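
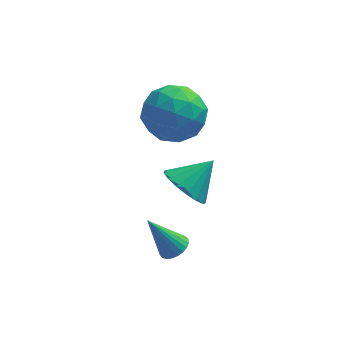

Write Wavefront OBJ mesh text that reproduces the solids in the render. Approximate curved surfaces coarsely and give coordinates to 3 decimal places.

v -2.462 2.51 3.181
v -1.899 2.133 4.158
v -2.781 0.687 2.662
v -2.218 0.31 3.639
v -3.27 0.855 3.732
v -3.073 1.982 4.052
v -1.607 0.838 2.768
v -1.41 1.965 3.088
v -1.371 1.1 3.902
v -2.399 1.111 4.498
v -2.281 1.709 2.322
v -3.309 1.72 2.918
v -2.152 2.482 3.715
v -2.528 0.338 3.105
v -3.146 0.658 3.159
v -2.815 0.437 3.733
v -2.842 2.393 3.653
v -2.512 2.171 4.227
v -3.318 1.42 3.977
v -2.168 0.649 2.593
v -1.838 0.427 3.167
v -1.865 2.383 3.087
v -1.534 2.162 3.661
v -1.362 1.4 2.843
v -1.512 1.653 4.139
v -1.699 0.581 3.834
v -1.34 0.892 3.322
v -1.224 1.554 3.51
v -2.116 1.659 4.489
v -2.303 0.588 4.184
v -2.922 0.908 4.238
v -2.806 1.57 4.427
v -1.805 1.052 4.339
v -2.377 2.232 2.636
v -2.564 1.161 2.331
v -1.874 1.25 2.393
v -1.758 1.912 2.582
v -2.981 2.239 2.986
v -3.168 1.167 2.681
v -3.456 1.266 3.31
v -3.34 1.928 3.498
v -2.875 1.768 2.481
v -2.008 -1.978 2.816
v -1.346 -2.328 2.334
v -1.092 -1.442 3.684
v -1.407 -1.943 2.161
v -1.604 -1.567 2.137
v -1.895 -1.285 2.269
v -2.211 -1.161 2.527
v -2.48 -1.224 2.85
v -2.642 -1.46 3.166
v -2.658 -1.815 3.402
v -2.525 -2.207 3.503
v -2.274 -2.546 3.447
v -1.961 -2.755 3.247
v -1.66 -2.786 2.948
v -1.438 -2.632 2.618
v -2.334 -2.391 0.012
v -1.93 -2.653 0.278
v -3.186 -2.309 1.388
v -1.871 -2.448 0.302
v -1.882 -2.235 0.283
v -1.962 -2.045 0.222
v -2.099 -1.908 0.129
v -2.271 -1.844 0.019
v -2.453 -1.864 -0.093
v -2.617 -1.964 -0.188
v -2.739 -2.129 -0.254
v -2.798 -2.334 -0.278
v -2.787 -2.547 -0.259
v -2.707 -2.737 -0.198
v -2.57 -2.874 -0.105
v -2.398 -2.937 0.005
v -2.215 -2.917 0.117
v -2.051 -2.818 0.213
f 1 38 17
f 38 12 41
f 17 41 6
f 38 41 17
f 1 17 13
f 17 6 18
f 13 18 2
f 17 18 13
f 1 13 22
f 13 2 23
f 22 23 8
f 13 23 22
f 1 22 34
f 22 8 37
f 34 37 11
f 22 37 34
f 1 34 38
f 34 11 42
f 38 42 12
f 34 42 38
f 2 18 29
f 18 6 32
f 29 32 10
f 18 32 29
f 6 41 19
f 41 12 40
f 19 40 5
f 41 40 19
f 12 42 39
f 42 11 35
f 39 35 3
f 42 35 39
f 11 37 36
f 37 8 24
f 36 24 7
f 37 24 36
f 8 23 28
f 23 2 25
f 28 25 9
f 23 25 28
f 4 30 16
f 30 10 31
f 16 31 5
f 30 31 16
f 4 16 14
f 16 5 15
f 14 15 3
f 16 15 14
f 4 14 21
f 14 3 20
f 21 20 7
f 14 20 21
f 4 21 26
f 21 7 27
f 26 27 9
f 21 27 26
f 4 26 30
f 26 9 33
f 30 33 10
f 26 33 30
f 5 31 19
f 31 10 32
f 19 32 6
f 31 32 19
f 3 15 39
f 15 5 40
f 39 40 12
f 15 40 39
f 7 20 36
f 20 3 35
f 36 35 11
f 20 35 36
f 9 27 28
f 27 7 24
f 28 24 8
f 27 24 28
f 10 33 29
f 33 9 25
f 29 25 2
f 33 25 29
f 44 43 46
f 44 46 45
f 46 43 47
f 46 47 45
f 47 43 48
f 47 48 45
f 48 43 49
f 48 49 45
f 49 43 50
f 49 50 45
f 50 43 51
f 50 51 45
f 51 43 52
f 51 52 45
f 52 43 53
f 52 53 45
f 53 43 54
f 53 54 45
f 54 43 55
f 54 55 45
f 55 43 56
f 55 56 45
f 56 43 57
f 56 57 45
f 57 43 44
f 57 44 45
f 59 58 61
f 59 61 60
f 61 58 62
f 61 62 60
f 62 58 63
f 62 63 60
f 63 58 64
f 63 64 60
f 64 58 65
f 64 65 60
f 65 58 66
f 65 66 60
f 66 58 67
f 66 67 60
f 67 58 68
f 67 68 60
f 68 58 69
f 68 69 60
f 69 58 70
f 69 70 60
f 70 58 71
f 70 71 60
f 71 58 72
f 71 72 60
f 72 58 73
f 72 73 60
f 73 58 74
f 73 74 60
f 74 58 75
f 74 75 60
f 75 58 59
f 75 59 60



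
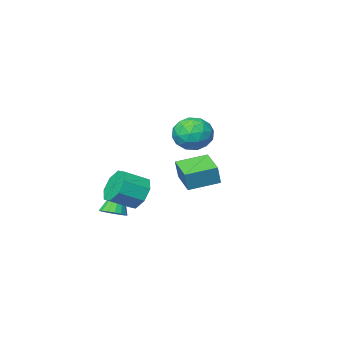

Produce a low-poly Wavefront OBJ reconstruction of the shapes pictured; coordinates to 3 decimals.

v 1.946 -3.667 -2.916
v 2.444 -4.195 -2.838
v 1.094 -4.193 -1.024
v 2.595 -3.916 -2.693
v 2.597 -3.58 -2.598
v 2.45 -3.263 -2.576
v 2.188 -3.039 -2.632
v 1.87 -2.959 -2.753
v 1.57 -3.041 -2.911
v 1.355 -3.267 -3.07
v 1.276 -3.584 -3.194
v 1.35 -3.92 -3.254
v 1.561 -4.198 -3.237
v 1.86 -4.354 -3.146
v 2.179 -4.353 -3.002
v 1.665 -1.504 -0.924
v 2.186 -0.978 -1.654
v 3.416 -1.27 -0.987
v 2.895 -1.796 -0.256
v 1.965 -0.516 -1.045
v 3.196 -0.808 -0.378
v 1.569 -0.632 -0.365
v 2.799 -0.924 0.302
v 1.229 -1.259 -0.012
v 2.459 -1.551 0.655
v 1.144 -2.03 -0.193
v 2.374 -2.322 0.474
v 1.364 -2.492 -0.802
v 2.595 -2.784 -0.135
v 1.761 -2.376 -1.482
v 2.991 -2.668 -0.815
v 2.101 -1.749 -1.835
v 3.331 -2.041 -1.168
v -3.266 -2.887 -0.663
v -2.974 -2.722 0.468
v -2.86 -1.293 -1.001
v -2.567 -1.128 0.13
v -1.653 -3.372 -1.01
v -1.36 -3.207 0.121
v -1.246 -1.778 -1.348
v -0.954 -1.613 -0.217
v 0.06 2.292 4.48
v 1.068 2.567 4.597
v 0.472 1.353 3.123
v 1.48 1.628 3.24
v 1.023 0.996 3.945
v 0.768 1.576 4.784
v 0.772 2.344 2.936
v 0.517 2.924 3.775
v 1.508 2.599 3.643
v 1.663 1.766 4.266
v -0.123 2.154 3.454
v 0.032 1.321 4.077
v 0.527 2.512 4.658
v 1.013 1.408 3.062
v 0.744 1.037 3.477
v 1.336 1.198 3.545
v 0.351 1.93 4.768
v 0.944 2.091 4.836
v 0.917 1.168 4.453
v 0.596 1.829 2.884
v 1.189 1.99 2.952
v 0.204 2.722 4.175
v 0.796 2.883 4.243
v 0.623 2.752 3.267
v 1.379 2.692 4.165
v 1.622 2.14 3.368
v 1.205 2.561 3.189
v 1.055 2.902 3.683
v 1.47 2.203 4.532
v 1.713 1.651 3.734
v 1.444 1.279 4.148
v 1.294 1.62 4.641
v 1.729 2.221 3.971
v -0.173 2.269 3.986
v 0.07 1.717 3.188
v 0.246 2.3 3.079
v 0.096 2.641 3.572
v -0.082 1.78 4.352
v 0.161 1.228 3.555
v 0.485 1.018 4.037
v 0.335 1.359 4.531
v -0.189 1.699 3.749
f 2 1 4
f 2 4 3
f 4 1 5
f 4 5 3
f 5 1 6
f 5 6 3
f 6 1 7
f 6 7 3
f 7 1 8
f 7 8 3
f 8 1 9
f 8 9 3
f 9 1 10
f 9 10 3
f 10 1 11
f 10 11 3
f 11 1 12
f 11 12 3
f 12 1 13
f 12 13 3
f 13 1 14
f 13 14 3
f 14 1 15
f 14 15 3
f 15 1 2
f 15 2 3
f 17 16 20
f 17 20 18
f 18 20 21
f 18 21 19
f 20 16 22
f 20 22 21
f 21 22 23
f 21 23 19
f 22 16 24
f 22 24 23
f 23 24 25
f 23 25 19
f 24 16 26
f 24 26 25
f 25 26 27
f 25 27 19
f 26 16 28
f 26 28 27
f 27 28 29
f 27 29 19
f 28 16 30
f 28 30 29
f 29 30 31
f 29 31 19
f 30 16 32
f 30 32 31
f 31 32 33
f 31 33 19
f 32 16 17
f 32 17 33
f 33 17 18
f 33 18 19
f 35 37 34
f 38 35 34
f 34 37 36
f 36 38 34
f 35 41 37
f 39 35 38
f 39 41 35
f 37 41 36
f 40 38 36
f 36 41 40
f 40 39 38
f 41 39 40
f 42 79 58
f 79 53 82
f 58 82 47
f 79 82 58
f 42 58 54
f 58 47 59
f 54 59 43
f 58 59 54
f 42 54 63
f 54 43 64
f 63 64 49
f 54 64 63
f 42 63 75
f 63 49 78
f 75 78 52
f 63 78 75
f 42 75 79
f 75 52 83
f 79 83 53
f 75 83 79
f 43 59 70
f 59 47 73
f 70 73 51
f 59 73 70
f 47 82 60
f 82 53 81
f 60 81 46
f 82 81 60
f 53 83 80
f 83 52 76
f 80 76 44
f 83 76 80
f 52 78 77
f 78 49 65
f 77 65 48
f 78 65 77
f 49 64 69
f 64 43 66
f 69 66 50
f 64 66 69
f 45 71 57
f 71 51 72
f 57 72 46
f 71 72 57
f 45 57 55
f 57 46 56
f 55 56 44
f 57 56 55
f 45 55 62
f 55 44 61
f 62 61 48
f 55 61 62
f 45 62 67
f 62 48 68
f 67 68 50
f 62 68 67
f 45 67 71
f 67 50 74
f 71 74 51
f 67 74 71
f 46 72 60
f 72 51 73
f 60 73 47
f 72 73 60
f 44 56 80
f 56 46 81
f 80 81 53
f 56 81 80
f 48 61 77
f 61 44 76
f 77 76 52
f 61 76 77
f 50 68 69
f 68 48 65
f 69 65 49
f 68 65 69
f 51 74 70
f 74 50 66
f 70 66 43
f 74 66 70



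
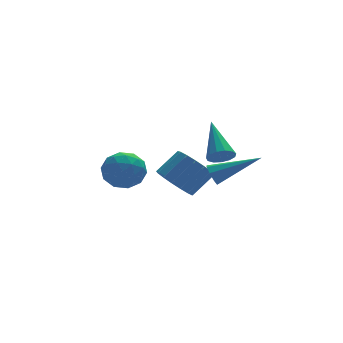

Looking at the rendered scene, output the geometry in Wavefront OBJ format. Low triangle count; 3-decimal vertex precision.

v -2.225 1.718 0.71
v -1.601 1.911 -0.048
v -0.571 2.195 0.873
v -1.195 2.002 1.63
v -1.802 2.335 0.046
v -0.772 2.619 0.967
v -2.1 2.618 0.292
v -1.07 2.902 1.213
v -2.426 2.694 0.633
v -1.397 2.979 1.554
v -2.707 2.547 0.992
v -1.677 2.832 1.913
v -2.877 2.21 1.286
v -1.847 2.494 2.207
v -2.897 1.76 1.448
v -1.868 2.045 2.369
v -2.764 1.301 1.441
v -1.735 1.585 2.362
v -2.507 0.937 1.266
v -1.478 1.221 2.187
v -2.185 0.751 0.964
v -1.156 1.036 1.885
v -1.873 0.788 0.603
v -0.843 1.072 1.524
v -1.641 1.037 0.267
v -0.611 1.322 1.188
v -1.543 1.442 0.032
v -0.513 1.727 0.953
v -0.658 0.328 2.701
v -0.042 0.379 2.576
v -0.542 2.032 3.959
v -0.211 0.572 2.33
v -0.521 0.688 2.202
v -0.875 0.689 2.233
v -1.159 0.576 2.412
v -1.285 0.385 2.683
v -1.212 0.175 2.96
v -0.962 0.014 3.155
v -0.616 -0.047 3.206
v -0.283 0.011 3.097
v -0.07 0.17 2.862
v -1.674 -1.559 2.668
v -1.452 -1.177 2.357
v 0.254 -1.961 3.552
v -1.587 -1.028 2.718
v -1.773 -1.19 3.05
v -1.901 -1.567 3.158
v -1.897 -1.94 2.979
v -1.762 -2.089 2.618
v -1.576 -1.927 2.286
v -1.448 -1.55 2.178
v -4.355 4.2 -0.055
v -3.555 4.744 0.329
v -4.085 2.996 1.091
v -3.285 3.54 1.475
v -4.258 3.889 1.598
v -4.425 4.633 0.889
v -3.215 3.107 0.531
v -3.382 3.851 -0.178
v -2.85 4.069 0.69
v -3.495 4.552 1.35
v -4.145 3.188 0.07
v -4.79 3.671 0.73
v -3.979 4.578 0.036
v -3.661 3.162 1.384
v -4.233 3.367 1.456
v -3.763 3.687 1.681
v -4.49 4.513 0.366
v -4.019 4.832 0.591
v -4.433 4.33 1.337
v -3.621 2.908 0.829
v -3.15 3.227 1.054
v -3.877 4.053 -0.261
v -3.407 4.373 -0.036
v -3.207 3.41 0.083
v -3.094 4.501 0.474
v -2.935 3.793 1.148
v -2.895 3.538 0.593
v -2.993 3.976 0.177
v -3.473 4.785 0.862
v -3.314 4.077 1.536
v -3.886 4.282 1.608
v -3.984 4.719 1.192
v -3.059 4.387 1.074
v -4.326 3.663 -0.116
v -4.167 2.955 0.558
v -3.656 3.021 0.228
v -3.754 3.458 -0.188
v -4.705 3.947 0.272
v -4.546 3.239 0.946
v -4.647 3.764 1.243
v -4.745 4.202 0.827
v -4.581 3.353 0.346
f 2 1 5
f 2 5 3
f 3 5 6
f 3 6 4
f 5 1 7
f 5 7 6
f 6 7 8
f 6 8 4
f 7 1 9
f 7 9 8
f 8 9 10
f 8 10 4
f 9 1 11
f 9 11 10
f 10 11 12
f 10 12 4
f 11 1 13
f 11 13 12
f 12 13 14
f 12 14 4
f 13 1 15
f 13 15 14
f 14 15 16
f 14 16 4
f 15 1 17
f 15 17 16
f 16 17 18
f 16 18 4
f 17 1 19
f 17 19 18
f 18 19 20
f 18 20 4
f 19 1 21
f 19 21 20
f 20 21 22
f 20 22 4
f 21 1 23
f 21 23 22
f 22 23 24
f 22 24 4
f 23 1 25
f 23 25 24
f 24 25 26
f 24 26 4
f 25 1 27
f 25 27 26
f 26 27 28
f 26 28 4
f 27 1 2
f 27 2 28
f 28 2 3
f 28 3 4
f 30 29 32
f 30 32 31
f 32 29 33
f 32 33 31
f 33 29 34
f 33 34 31
f 34 29 35
f 34 35 31
f 35 29 36
f 35 36 31
f 36 29 37
f 36 37 31
f 37 29 38
f 37 38 31
f 38 29 39
f 38 39 31
f 39 29 40
f 39 40 31
f 40 29 41
f 40 41 31
f 41 29 30
f 41 30 31
f 43 42 45
f 43 45 44
f 45 42 46
f 45 46 44
f 46 42 47
f 46 47 44
f 47 42 48
f 47 48 44
f 48 42 49
f 48 49 44
f 49 42 50
f 49 50 44
f 50 42 51
f 50 51 44
f 51 42 43
f 51 43 44
f 52 89 68
f 89 63 92
f 68 92 57
f 89 92 68
f 52 68 64
f 68 57 69
f 64 69 53
f 68 69 64
f 52 64 73
f 64 53 74
f 73 74 59
f 64 74 73
f 52 73 85
f 73 59 88
f 85 88 62
f 73 88 85
f 52 85 89
f 85 62 93
f 89 93 63
f 85 93 89
f 53 69 80
f 69 57 83
f 80 83 61
f 69 83 80
f 57 92 70
f 92 63 91
f 70 91 56
f 92 91 70
f 63 93 90
f 93 62 86
f 90 86 54
f 93 86 90
f 62 88 87
f 88 59 75
f 87 75 58
f 88 75 87
f 59 74 79
f 74 53 76
f 79 76 60
f 74 76 79
f 55 81 67
f 81 61 82
f 67 82 56
f 81 82 67
f 55 67 65
f 67 56 66
f 65 66 54
f 67 66 65
f 55 65 72
f 65 54 71
f 72 71 58
f 65 71 72
f 55 72 77
f 72 58 78
f 77 78 60
f 72 78 77
f 55 77 81
f 77 60 84
f 81 84 61
f 77 84 81
f 56 82 70
f 82 61 83
f 70 83 57
f 82 83 70
f 54 66 90
f 66 56 91
f 90 91 63
f 66 91 90
f 58 71 87
f 71 54 86
f 87 86 62
f 71 86 87
f 60 78 79
f 78 58 75
f 79 75 59
f 78 75 79
f 61 84 80
f 84 60 76
f 80 76 53
f 84 76 80



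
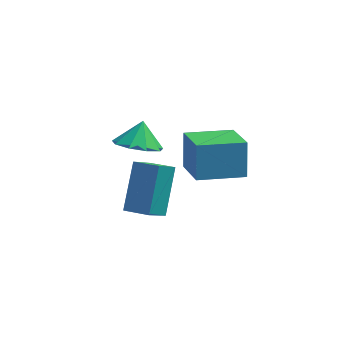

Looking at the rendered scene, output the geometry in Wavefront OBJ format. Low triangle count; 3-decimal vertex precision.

v -0.937 2.652 0.51
v 0.095 2.786 0.222
v -0.763 3.368 1.47
v -0.325 3.307 -0.091
v -1.031 3.522 -0.123
v -1.693 3.329 0.142
v -2.002 2.82 0.579
v -1.813 2.232 0.984
v -1.214 1.84 1.167
v -0.486 1.828 1.043
v 0.031 2.202 0.67
v 1.659 -0.677 1.998
v 1.61 0.139 3.42
v 1.047 0.992 1.019
v 0.998 1.808 2.44
v 3.622 -0.108 1.74
v 3.573 0.708 3.161
v 3.01 1.561 0.76
v 2.961 2.377 2.182
v -0.436 -1.876 1.105
v -1.007 -2.658 2.017
v -0.173 -0.31 2.614
v -0.744 -1.092 3.525
v 0.584 -2.308 1.375
v 0.013 -3.09 2.286
v 0.847 -0.742 2.883
v 0.276 -1.524 3.795
f 2 1 4
f 2 4 3
f 4 1 5
f 4 5 3
f 5 1 6
f 5 6 3
f 6 1 7
f 6 7 3
f 7 1 8
f 7 8 3
f 8 1 9
f 8 9 3
f 9 1 10
f 9 10 3
f 10 1 11
f 10 11 3
f 11 1 2
f 11 2 3
f 13 15 12
f 16 13 12
f 12 15 14
f 14 16 12
f 13 19 15
f 17 13 16
f 17 19 13
f 15 19 14
f 18 16 14
f 14 19 18
f 18 17 16
f 19 17 18
f 21 23 20
f 24 21 20
f 20 23 22
f 22 24 20
f 21 27 23
f 25 21 24
f 25 27 21
f 23 27 22
f 26 24 22
f 22 27 26
f 26 25 24
f 27 25 26



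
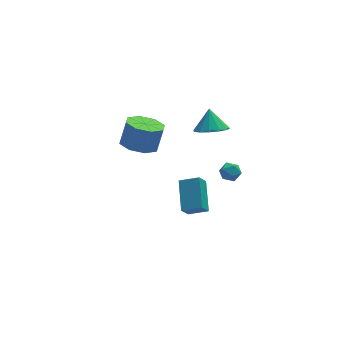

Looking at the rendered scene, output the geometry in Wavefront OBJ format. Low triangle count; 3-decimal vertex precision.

v -0.815 1.947 -3.788
v 0.183 1.528 -3.371
v -0.533 3.603 -2.798
v 0.465 3.184 -2.38
v -0.345 2.316 -4.54
v 0.653 1.897 -4.122
v -0.063 3.972 -3.549
v 0.935 3.553 -3.132
v -3.078 1.694 2.352
v -2.423 2.417 1.99
v -2.007 2.708 3.327
v -2.662 1.986 3.688
v -3.144 2.713 2.15
v -2.728 3.004 3.487
v -3.827 2.412 2.429
v -3.41 2.703 3.765
v -4.071 1.691 2.662
v -3.654 1.982 3.998
v -3.733 0.972 2.713
v -3.317 1.263 4.05
v -3.012 0.676 2.553
v -2.596 0.967 3.89
v -2.33 0.977 2.275
v -1.913 1.268 3.611
v -2.086 1.698 2.042
v -1.669 1.989 3.378
v 0.894 2.442 2.116
v 1.774 2.723 1.897
v 0.946 3.138 3.224
v 1.443 3.086 1.685
v 0.938 3.244 1.609
v 0.418 3.148 1.695
v 0.049 2.827 1.914
v -0.051 2.384 2.197
v 0.148 1.96 2.454
v 0.584 1.688 2.604
v 1.119 1.656 2.599
v 1.582 1.873 2.441
v 1.826 2.271 2.179
v 1.044 0.757 0.322
v 1.387 1.287 0.32
v 1.573 0.413 -0.48
v 1.916 0.943 -0.482
v 1.981 0.527 -0.012
v 1.654 0.74 0.484
v 1.306 0.96 -0.644
v 0.979 1.173 -0.148
v 1.549 1.413 -0.277
v 1.966 1.145 0.114
v 0.994 0.555 -0.274
v 1.411 0.287 0.117
f 2 4 1
f 5 2 1
f 1 4 3
f 3 5 1
f 2 8 4
f 6 2 5
f 6 8 2
f 4 8 3
f 7 5 3
f 3 8 7
f 7 6 5
f 8 6 7
f 10 9 13
f 10 13 11
f 11 13 14
f 11 14 12
f 13 9 15
f 13 15 14
f 14 15 16
f 14 16 12
f 15 9 17
f 15 17 16
f 16 17 18
f 16 18 12
f 17 9 19
f 17 19 18
f 18 19 20
f 18 20 12
f 19 9 21
f 19 21 20
f 20 21 22
f 20 22 12
f 21 9 23
f 21 23 22
f 22 23 24
f 22 24 12
f 23 9 25
f 23 25 24
f 24 25 26
f 24 26 12
f 25 9 10
f 25 10 26
f 26 10 11
f 26 11 12
f 28 27 30
f 28 30 29
f 30 27 31
f 30 31 29
f 31 27 32
f 31 32 29
f 32 27 33
f 32 33 29
f 33 27 34
f 33 34 29
f 34 27 35
f 34 35 29
f 35 27 36
f 35 36 29
f 36 27 37
f 36 37 29
f 37 27 38
f 37 38 29
f 38 27 39
f 38 39 29
f 39 27 28
f 39 28 29
f 40 51 45
f 40 45 41
f 40 41 47
f 40 47 50
f 40 50 51
f 41 45 49
f 45 51 44
f 51 50 42
f 50 47 46
f 47 41 48
f 43 49 44
f 43 44 42
f 43 42 46
f 43 46 48
f 43 48 49
f 44 49 45
f 42 44 51
f 46 42 50
f 48 46 47
f 49 48 41



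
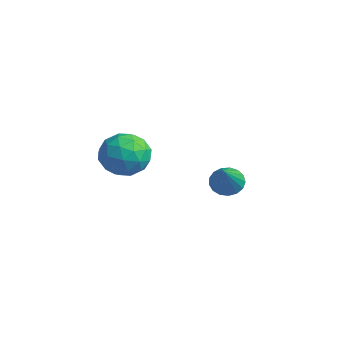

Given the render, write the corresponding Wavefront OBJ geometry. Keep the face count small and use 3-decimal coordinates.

v 2.746 0.974 -2.22
v 3.184 0.929 -2.9
v 3.216 -0.189 -1.84
v 3.654 -0.234 -2.52
v 3.844 0.311 -1.951
v 3.553 1.029 -2.186
v 2.847 -0.289 -2.554
v 2.556 0.429 -2.789
v 3.246 0.148 -3.106
v 3.862 0.519 -2.734
v 2.538 0.221 -2.006
v 3.154 0.592 -1.634
v 2.924 1.053 -2.593
v 3.476 -0.313 -2.147
v 3.588 0.007 -1.813
v 3.845 -0.02 -2.212
v 3.141 1.112 -2.174
v 3.398 1.086 -2.573
v 3.786 0.723 -2.016
v 3.002 -0.346 -2.167
v 3.259 -0.372 -2.566
v 2.555 0.76 -2.528
v 2.812 0.733 -2.927
v 2.614 0.017 -2.724
v 3.218 0.568 -3.114
v 3.494 -0.115 -2.891
v 3.02 -0.148 -2.91
v 2.849 0.274 -3.049
v 3.58 0.786 -2.895
v 3.856 0.103 -2.672
v 3.968 0.423 -2.338
v 3.797 0.845 -2.476
v 3.616 0.327 -3.016
v 2.544 0.637 -2.068
v 2.82 -0.046 -1.845
v 2.603 -0.105 -2.264
v 2.432 0.317 -2.402
v 2.906 0.855 -1.849
v 3.182 0.172 -1.626
v 3.551 0.466 -1.691
v 3.38 0.888 -1.83
v 2.784 0.413 -1.724
v 2.891 3.93 -4.525
v 3.213 3.787 -4.935
v 3.989 3.11 -3.375
v 3.306 4.017 -4.86
v 3.303 4.226 -4.709
v 3.207 4.368 -4.515
v 3.037 4.409 -4.324
v 2.835 4.341 -4.179
v 2.645 4.178 -4.114
v 2.511 3.959 -4.142
v 2.464 3.733 -4.259
v 2.515 3.552 -4.436
v 2.652 3.458 -4.634
v 2.844 3.472 -4.807
v 3.046 3.591 -4.916
f 1 38 17
f 38 12 41
f 17 41 6
f 38 41 17
f 1 17 13
f 17 6 18
f 13 18 2
f 17 18 13
f 1 13 22
f 13 2 23
f 22 23 8
f 13 23 22
f 1 22 34
f 22 8 37
f 34 37 11
f 22 37 34
f 1 34 38
f 34 11 42
f 38 42 12
f 34 42 38
f 2 18 29
f 18 6 32
f 29 32 10
f 18 32 29
f 6 41 19
f 41 12 40
f 19 40 5
f 41 40 19
f 12 42 39
f 42 11 35
f 39 35 3
f 42 35 39
f 11 37 36
f 37 8 24
f 36 24 7
f 37 24 36
f 8 23 28
f 23 2 25
f 28 25 9
f 23 25 28
f 4 30 16
f 30 10 31
f 16 31 5
f 30 31 16
f 4 16 14
f 16 5 15
f 14 15 3
f 16 15 14
f 4 14 21
f 14 3 20
f 21 20 7
f 14 20 21
f 4 21 26
f 21 7 27
f 26 27 9
f 21 27 26
f 4 26 30
f 26 9 33
f 30 33 10
f 26 33 30
f 5 31 19
f 31 10 32
f 19 32 6
f 31 32 19
f 3 15 39
f 15 5 40
f 39 40 12
f 15 40 39
f 7 20 36
f 20 3 35
f 36 35 11
f 20 35 36
f 9 27 28
f 27 7 24
f 28 24 8
f 27 24 28
f 10 33 29
f 33 9 25
f 29 25 2
f 33 25 29
f 44 43 46
f 44 46 45
f 46 43 47
f 46 47 45
f 47 43 48
f 47 48 45
f 48 43 49
f 48 49 45
f 49 43 50
f 49 50 45
f 50 43 51
f 50 51 45
f 51 43 52
f 51 52 45
f 52 43 53
f 52 53 45
f 53 43 54
f 53 54 45
f 54 43 55
f 54 55 45
f 55 43 56
f 55 56 45
f 56 43 57
f 56 57 45
f 57 43 44
f 57 44 45



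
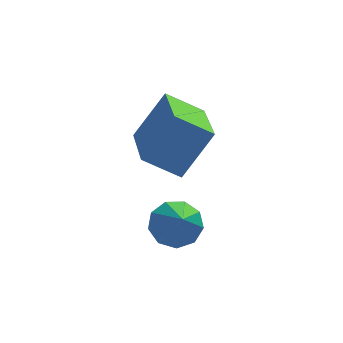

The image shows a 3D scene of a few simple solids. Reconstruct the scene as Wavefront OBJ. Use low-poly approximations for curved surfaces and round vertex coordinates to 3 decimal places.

v -2.601 -1.924 2.487
v -3.641 -1.673 3.151
v -2.58 0.014 1.788
v -3.62 0.265 2.452
v -1.66 -1.465 3.788
v -2.7 -1.214 4.452
v -1.639 0.473 3.089
v -2.679 0.724 3.753
v -2.757 -1.917 0.45
v -2.022 -2.053 0.316
v -2.723 -2.983 1.71
v -2.071 -1.658 0.651
v -2.442 -1.385 0.892
v -2.96 -1.361 0.926
v -3.383 -1.597 0.738
v -3.514 -1.983 0.415
v -3.29 -2.339 0.109
v -2.817 -2.497 -0.038
v -2.316 -2.384 0.044
f 2 4 1
f 5 2 1
f 1 4 3
f 3 5 1
f 2 8 4
f 6 2 5
f 6 8 2
f 4 8 3
f 7 5 3
f 3 8 7
f 7 6 5
f 8 6 7
f 10 9 12
f 10 12 11
f 12 9 13
f 12 13 11
f 13 9 14
f 13 14 11
f 14 9 15
f 14 15 11
f 15 9 16
f 15 16 11
f 16 9 17
f 16 17 11
f 17 9 18
f 17 18 11
f 18 9 19
f 18 19 11
f 19 9 10
f 19 10 11



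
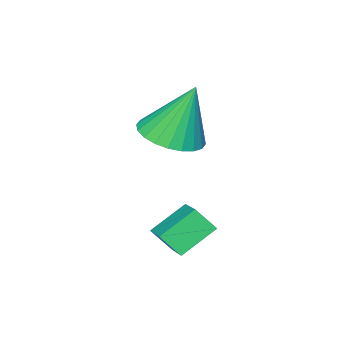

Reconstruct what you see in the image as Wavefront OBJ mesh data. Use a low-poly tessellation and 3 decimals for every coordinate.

v 0.007 1.815 -0.074
v 0.309 1.266 0.614
v -1.064 2.188 0.693
v -0.763 1.64 1.381
v 0.683 2.78 0.399
v 0.984 2.232 1.087
v -0.389 3.154 1.166
v -0.087 2.605 1.854
v -2.661 -0.627 2.66
v -1.613 -0.324 2.796
v -3.099 -0.033 4.7
v -1.788 0.041 2.652
v -2.096 0.304 2.509
v -2.49 0.425 2.39
v -2.91 0.386 2.311
v -3.292 0.193 2.286
v -3.578 -0.126 2.317
v -3.725 -0.52 2.401
v -3.71 -0.931 2.524
v -3.535 -1.296 2.667
v -3.227 -1.559 2.81
v -2.833 -1.68 2.93
v -2.413 -1.641 3.008
v -2.031 -1.447 3.034
v -1.744 -1.129 3.002
v -1.598 -0.735 2.919
f 2 4 1
f 5 2 1
f 1 4 3
f 3 5 1
f 2 8 4
f 6 2 5
f 6 8 2
f 4 8 3
f 7 5 3
f 3 8 7
f 7 6 5
f 8 6 7
f 10 9 12
f 10 12 11
f 12 9 13
f 12 13 11
f 13 9 14
f 13 14 11
f 14 9 15
f 14 15 11
f 15 9 16
f 15 16 11
f 16 9 17
f 16 17 11
f 17 9 18
f 17 18 11
f 18 9 19
f 18 19 11
f 19 9 20
f 19 20 11
f 20 9 21
f 20 21 11
f 21 9 22
f 21 22 11
f 22 9 23
f 22 23 11
f 23 9 24
f 23 24 11
f 24 9 25
f 24 25 11
f 25 9 26
f 25 26 11
f 26 9 10
f 26 10 11



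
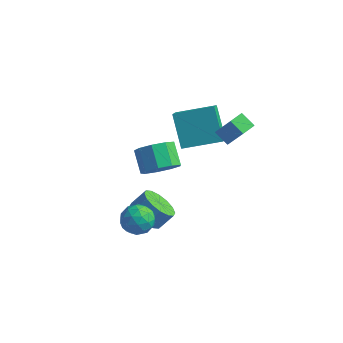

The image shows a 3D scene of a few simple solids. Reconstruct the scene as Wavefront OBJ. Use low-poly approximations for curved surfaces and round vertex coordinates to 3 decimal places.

v -2.028 -0.636 -2.498
v -1.177 -1.229 -2.573
v -0.681 -0.616 -1.777
v -1.532 -0.024 -1.702
v -1.101 -0.83 -2.927
v -0.605 -0.218 -2.131
v -1.273 -0.38 -3.166
v -0.777 0.233 -2.37
v -1.648 0.002 -3.226
v -1.152 0.614 -2.43
v -2.125 0.213 -3.091
v -1.628 0.825 -2.295
v -2.575 0.196 -2.797
v -2.079 0.808 -2.001
v -2.879 -0.044 -2.423
v -2.383 0.569 -1.627
v -2.955 -0.442 -2.069
v -2.459 0.17 -1.273
v -2.783 -0.893 -1.83
v -2.287 -0.28 -1.034
v -2.408 -1.274 -1.77
v -1.912 -0.662 -0.974
v -1.932 -1.485 -1.905
v -1.435 -0.873 -1.109
v -1.481 -1.468 -2.199
v -0.985 -0.856 -1.403
v 0.904 2.514 2.253
v 0.11 2.631 2.78
v 1.053 3.381 2.287
v 0.259 3.497 2.814
v 1.901 2.283 3.806
v 1.107 2.399 4.333
v 2.05 3.149 3.84
v 1.256 3.266 4.367
v -3.091 4.104 1.733
v -2.684 3.13 2.527
v -1.314 5.272 2.257
v -0.908 4.299 3.05
v -2.032 3.221 0.11
v -1.626 2.248 0.903
v -0.256 4.39 0.633
v 0.151 3.416 1.427
v -2.771 2.154 -1.325
v -1.894 2.65 -0.909
v -2.752 3.402 0.002
v -3.629 2.906 -0.415
v -2.16 3.043 -1.484
v -3.019 3.795 -0.574
v -2.712 3.02 -1.985
v -3.57 3.772 -1.074
v -3.291 2.591 -2.177
v -4.15 3.344 -1.267
v -3.627 1.958 -1.971
v -4.485 2.711 -1.06
v -3.562 1.417 -1.462
v -4.42 2.169 -0.552
v -3.127 1.22 -0.89
v -3.985 1.973 0.021
v -2.525 1.461 -0.521
v -3.383 2.213 0.39
v -2.038 2.025 -0.528
v -2.897 2.777 0.382
v -2.31 -2.21 -0.934
v -1.862 -2.003 -1.741
v -0.978 -2.617 -0.299
v -0.53 -2.41 -1.106
v -0.904 -1.717 -0.582
v -1.727 -1.465 -0.974
v -1.113 -3.155 -1.066
v -1.936 -2.903 -1.458
v -1.122 -2.587 -1.823
v -0.993 -1.699 -1.524
v -1.847 -2.921 -0.516
v -1.718 -2.033 -0.217
v -2.203 -2.071 -1.394
v -0.637 -2.549 -0.646
v -0.857 -2.142 -0.338
v -0.593 -2.02 -0.813
v -2.124 -1.755 -0.943
v -1.86 -1.633 -1.417
v -1.297 -1.465 -0.736
v -0.98 -2.987 -0.623
v -0.716 -2.865 -1.097
v -2.247 -2.6 -1.227
v -1.983 -2.478 -1.702
v -1.543 -3.155 -1.304
v -1.504 -2.292 -1.916
v -0.721 -2.532 -1.542
v -1.064 -2.969 -1.519
v -1.548 -2.821 -1.749
v -1.429 -1.77 -1.74
v -0.646 -2.01 -1.367
v -0.866 -1.602 -1.058
v -1.35 -1.454 -1.289
v -0.994 -2.113 -1.788
v -2.194 -2.61 -0.673
v -1.411 -2.85 -0.3
v -1.49 -3.166 -0.751
v -1.974 -3.018 -0.982
v -2.119 -2.088 -0.498
v -1.336 -2.328 -0.124
v -1.292 -1.799 -0.291
v -1.776 -1.651 -0.521
v -1.846 -2.507 -0.252
f 2 1 5
f 2 5 3
f 3 5 6
f 3 6 4
f 5 1 7
f 5 7 6
f 6 7 8
f 6 8 4
f 7 1 9
f 7 9 8
f 8 9 10
f 8 10 4
f 9 1 11
f 9 11 10
f 10 11 12
f 10 12 4
f 11 1 13
f 11 13 12
f 12 13 14
f 12 14 4
f 13 1 15
f 13 15 14
f 14 15 16
f 14 16 4
f 15 1 17
f 15 17 16
f 16 17 18
f 16 18 4
f 17 1 19
f 17 19 18
f 18 19 20
f 18 20 4
f 19 1 21
f 19 21 20
f 20 21 22
f 20 22 4
f 21 1 23
f 21 23 22
f 22 23 24
f 22 24 4
f 23 1 25
f 23 25 24
f 24 25 26
f 24 26 4
f 25 1 2
f 25 2 26
f 26 2 3
f 26 3 4
f 28 30 27
f 31 28 27
f 27 30 29
f 29 31 27
f 28 34 30
f 32 28 31
f 32 34 28
f 30 34 29
f 33 31 29
f 29 34 33
f 33 32 31
f 34 32 33
f 36 38 35
f 39 36 35
f 35 38 37
f 37 39 35
f 36 42 38
f 40 36 39
f 40 42 36
f 38 42 37
f 41 39 37
f 37 42 41
f 41 40 39
f 42 40 41
f 44 43 47
f 44 47 45
f 45 47 48
f 45 48 46
f 47 43 49
f 47 49 48
f 48 49 50
f 48 50 46
f 49 43 51
f 49 51 50
f 50 51 52
f 50 52 46
f 51 43 53
f 51 53 52
f 52 53 54
f 52 54 46
f 53 43 55
f 53 55 54
f 54 55 56
f 54 56 46
f 55 43 57
f 55 57 56
f 56 57 58
f 56 58 46
f 57 43 59
f 57 59 58
f 58 59 60
f 58 60 46
f 59 43 61
f 59 61 60
f 60 61 62
f 60 62 46
f 61 43 44
f 61 44 62
f 62 44 45
f 62 45 46
f 63 100 79
f 100 74 103
f 79 103 68
f 100 103 79
f 63 79 75
f 79 68 80
f 75 80 64
f 79 80 75
f 63 75 84
f 75 64 85
f 84 85 70
f 75 85 84
f 63 84 96
f 84 70 99
f 96 99 73
f 84 99 96
f 63 96 100
f 96 73 104
f 100 104 74
f 96 104 100
f 64 80 91
f 80 68 94
f 91 94 72
f 80 94 91
f 68 103 81
f 103 74 102
f 81 102 67
f 103 102 81
f 74 104 101
f 104 73 97
f 101 97 65
f 104 97 101
f 73 99 98
f 99 70 86
f 98 86 69
f 99 86 98
f 70 85 90
f 85 64 87
f 90 87 71
f 85 87 90
f 66 92 78
f 92 72 93
f 78 93 67
f 92 93 78
f 66 78 76
f 78 67 77
f 76 77 65
f 78 77 76
f 66 76 83
f 76 65 82
f 83 82 69
f 76 82 83
f 66 83 88
f 83 69 89
f 88 89 71
f 83 89 88
f 66 88 92
f 88 71 95
f 92 95 72
f 88 95 92
f 67 93 81
f 93 72 94
f 81 94 68
f 93 94 81
f 65 77 101
f 77 67 102
f 101 102 74
f 77 102 101
f 69 82 98
f 82 65 97
f 98 97 73
f 82 97 98
f 71 89 90
f 89 69 86
f 90 86 70
f 89 86 90
f 72 95 91
f 95 71 87
f 91 87 64
f 95 87 91



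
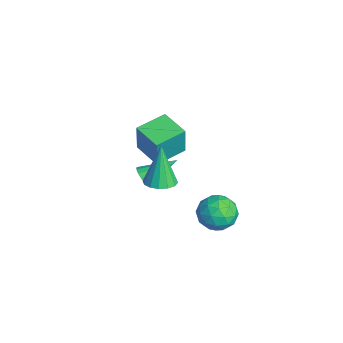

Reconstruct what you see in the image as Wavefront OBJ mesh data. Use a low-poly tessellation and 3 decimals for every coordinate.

v 1.931 3.796 -1.579
v 2.647 4.462 -1.329
v 2.233 2.958 -0.211
v 2.949 3.624 0.039
v 1.978 3.899 0.05
v 1.791 4.417 -0.796
v 3.089 3.003 -0.744
v 2.902 3.521 -1.59
v 3.363 3.972 -0.813
v 2.676 4.526 -0.323
v 2.204 2.894 -1.217
v 1.517 3.448 -0.727
v 2.262 4.203 -1.575
v 2.618 3.217 0.035
v 2.047 3.379 0.041
v 2.468 3.771 0.188
v 1.759 4.176 -1.261
v 2.18 4.568 -1.114
v 1.787 4.237 -0.303
v 2.7 2.852 -0.426
v 3.121 3.244 -0.279
v 2.412 3.649 -1.728
v 2.833 4.041 -1.581
v 3.093 3.183 -1.237
v 3.104 4.306 -1.124
v 3.282 3.813 -0.32
v 3.364 3.448 -0.78
v 3.254 3.753 -1.278
v 2.701 4.632 -0.836
v 2.878 4.139 -0.031
v 2.307 4.301 -0.025
v 2.198 4.605 -0.522
v 3.121 4.343 -0.532
v 2.002 3.281 -1.509
v 2.179 2.788 -0.704
v 2.682 2.815 -1.018
v 2.573 3.119 -1.515
v 1.598 3.607 -1.22
v 1.776 3.114 -0.416
v 1.626 3.667 -0.262
v 1.516 3.972 -0.76
v 1.759 3.077 -1.008
v -1.994 1.076 0.621
v -1.752 1.012 2.252
v -2.621 2.562 0.772
v -2.379 2.499 2.403
v -0.601 1.681 0.437
v -0.359 1.618 2.068
v -1.228 3.168 0.588
v -0.986 3.104 2.219
v -3.217 1.637 -2.864
v -3.005 1.338 -2.352
v -3.183 3.283 -1.916
v -2.737 1.426 -2.515
v -2.597 1.571 -2.772
v -2.624 1.734 -3.053
v -2.809 1.871 -3.284
v -3.104 1.945 -3.402
v -3.429 1.937 -3.376
v -3.697 1.848 -3.213
v -3.837 1.703 -2.957
v -3.81 1.54 -2.675
v -3.625 1.404 -2.445
v -3.33 1.329 -2.326
v 2.523 1.092 2.167
v 3.255 1.253 2.341
v 1.997 1.268 4.213
v 3.086 1.607 2.267
v 2.766 1.822 2.166
v 2.381 1.842 2.066
v 2.034 1.661 1.992
v 1.818 1.327 1.966
v 1.79 0.93 1.993
v 1.959 0.577 2.067
v 2.279 0.361 2.167
v 2.664 0.342 2.268
v 3.011 0.523 2.341
v 3.228 0.857 2.368
f 1 38 17
f 38 12 41
f 17 41 6
f 38 41 17
f 1 17 13
f 17 6 18
f 13 18 2
f 17 18 13
f 1 13 22
f 13 2 23
f 22 23 8
f 13 23 22
f 1 22 34
f 22 8 37
f 34 37 11
f 22 37 34
f 1 34 38
f 34 11 42
f 38 42 12
f 34 42 38
f 2 18 29
f 18 6 32
f 29 32 10
f 18 32 29
f 6 41 19
f 41 12 40
f 19 40 5
f 41 40 19
f 12 42 39
f 42 11 35
f 39 35 3
f 42 35 39
f 11 37 36
f 37 8 24
f 36 24 7
f 37 24 36
f 8 23 28
f 23 2 25
f 28 25 9
f 23 25 28
f 4 30 16
f 30 10 31
f 16 31 5
f 30 31 16
f 4 16 14
f 16 5 15
f 14 15 3
f 16 15 14
f 4 14 21
f 14 3 20
f 21 20 7
f 14 20 21
f 4 21 26
f 21 7 27
f 26 27 9
f 21 27 26
f 4 26 30
f 26 9 33
f 30 33 10
f 26 33 30
f 5 31 19
f 31 10 32
f 19 32 6
f 31 32 19
f 3 15 39
f 15 5 40
f 39 40 12
f 15 40 39
f 7 20 36
f 20 3 35
f 36 35 11
f 20 35 36
f 9 27 28
f 27 7 24
f 28 24 8
f 27 24 28
f 10 33 29
f 33 9 25
f 29 25 2
f 33 25 29
f 44 46 43
f 47 44 43
f 43 46 45
f 45 47 43
f 44 50 46
f 48 44 47
f 48 50 44
f 46 50 45
f 49 47 45
f 45 50 49
f 49 48 47
f 50 48 49
f 52 51 54
f 52 54 53
f 54 51 55
f 54 55 53
f 55 51 56
f 55 56 53
f 56 51 57
f 56 57 53
f 57 51 58
f 57 58 53
f 58 51 59
f 58 59 53
f 59 51 60
f 59 60 53
f 60 51 61
f 60 61 53
f 61 51 62
f 61 62 53
f 62 51 63
f 62 63 53
f 63 51 64
f 63 64 53
f 64 51 52
f 64 52 53
f 66 65 68
f 66 68 67
f 68 65 69
f 68 69 67
f 69 65 70
f 69 70 67
f 70 65 71
f 70 71 67
f 71 65 72
f 71 72 67
f 72 65 73
f 72 73 67
f 73 65 74
f 73 74 67
f 74 65 75
f 74 75 67
f 75 65 76
f 75 76 67
f 76 65 77
f 76 77 67
f 77 65 78
f 77 78 67
f 78 65 66
f 78 66 67



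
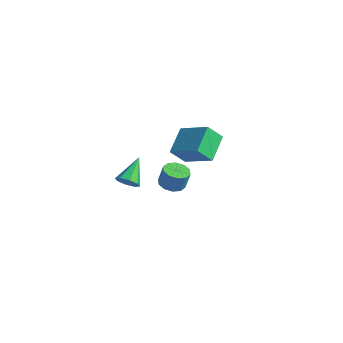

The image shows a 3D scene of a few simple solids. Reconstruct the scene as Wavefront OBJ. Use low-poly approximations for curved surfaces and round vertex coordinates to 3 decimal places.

v 4.247 -0.481 3.383
v 3.737 0.936 4.126
v 2.523 -0.606 2.438
v 2.013 0.812 3.181
v 4.707 0.168 2.459
v 4.197 1.586 3.202
v 2.983 0.044 1.514
v 2.473 1.461 2.257
v -0.811 3.344 -4.498
v -0.26 2.778 -4.52
v -0.039 2.95 -3.384
v -0.589 3.516 -3.362
v -0.044 3.203 -4.626
v 0.177 3.375 -3.49
v -0.121 3.682 -4.683
v 0.1 3.853 -3.547
v -0.461 4.032 -4.67
v -0.24 4.203 -3.534
v -0.935 4.119 -4.59
v -0.714 4.29 -3.454
v -1.361 3.91 -4.476
v -1.14 4.082 -3.34
v -1.577 3.485 -4.37
v -1.356 3.657 -3.234
v -1.5 3.007 -4.313
v -1.279 3.178 -3.177
v -1.16 2.657 -4.326
v -0.939 2.828 -3.19
v -0.686 2.57 -4.406
v -0.465 2.741 -3.27
v 0.761 -1.929 -0.15
v 1.319 -1.597 -0.384
v 0.339 -0.551 0.79
v 0.895 -1.52 -0.689
v 0.393 -1.682 -0.678
v 0.106 -1.988 -0.357
v 0.204 -2.26 0.085
v 0.628 -2.338 0.39
v 1.13 -2.176 0.378
v 1.417 -1.869 0.058
f 2 4 1
f 5 2 1
f 1 4 3
f 3 5 1
f 2 8 4
f 6 2 5
f 6 8 2
f 4 8 3
f 7 5 3
f 3 8 7
f 7 6 5
f 8 6 7
f 10 9 13
f 10 13 11
f 11 13 14
f 11 14 12
f 13 9 15
f 13 15 14
f 14 15 16
f 14 16 12
f 15 9 17
f 15 17 16
f 16 17 18
f 16 18 12
f 17 9 19
f 17 19 18
f 18 19 20
f 18 20 12
f 19 9 21
f 19 21 20
f 20 21 22
f 20 22 12
f 21 9 23
f 21 23 22
f 22 23 24
f 22 24 12
f 23 9 25
f 23 25 24
f 24 25 26
f 24 26 12
f 25 9 27
f 25 27 26
f 26 27 28
f 26 28 12
f 27 9 29
f 27 29 28
f 28 29 30
f 28 30 12
f 29 9 10
f 29 10 30
f 30 10 11
f 30 11 12
f 32 31 34
f 32 34 33
f 34 31 35
f 34 35 33
f 35 31 36
f 35 36 33
f 36 31 37
f 36 37 33
f 37 31 38
f 37 38 33
f 38 31 39
f 38 39 33
f 39 31 40
f 39 40 33
f 40 31 32
f 40 32 33



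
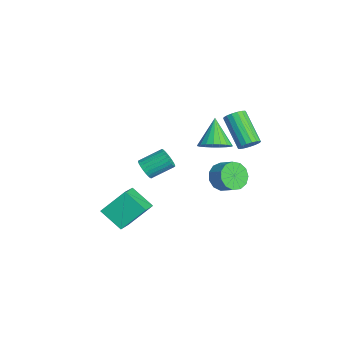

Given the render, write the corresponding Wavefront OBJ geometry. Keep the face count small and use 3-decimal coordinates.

v -1.214 2.34 -2.101
v -0.789 2.586 -2.915
v -0.001 3.086 -2.352
v -0.426 2.84 -1.539
v -1.127 2.983 -2.795
v -0.339 3.484 -2.232
v -1.493 3.176 -2.455
v -0.705 3.677 -1.892
v -1.77 3.104 -2.003
v -0.982 3.604 -1.44
v -1.87 2.789 -1.582
v -1.082 3.289 -1.019
v -1.762 2.331 -1.326
v -0.974 2.832 -0.763
v -1.48 1.876 -1.316
v -0.692 2.377 -0.753
v -1.114 1.569 -1.556
v -0.326 2.069 -0.993
v -0.779 1.506 -1.969
v 0.009 2.006 -1.406
v -0.582 1.708 -2.424
v 0.206 2.208 -1.861
v -0.586 2.11 -2.776
v 0.202 2.611 -2.214
v 3.674 -5.143 -0.288
v 3.595 -3.83 0.971
v 2.363 -4.539 -1
v 2.284 -3.226 0.259
v 4.576 -4.234 -1.179
v 4.497 -2.921 0.08
v 3.265 -3.63 -1.891
v 3.186 -2.317 -0.632
v 2.328 2.961 2.813
v 2.644 3.278 3.271
v 1.087 2.815 4.665
v 0.772 2.499 4.207
v 2.466 3.492 3.143
v 0.909 3.03 4.537
v 2.256 3.585 2.94
v 0.7 3.122 4.333
v 2.063 3.534 2.707
v 0.507 3.072 4.101
v 1.931 3.353 2.499
v 0.374 2.89 3.893
v 1.89 3.081 2.363
v 0.333 2.619 3.757
v 1.949 2.783 2.33
v 0.392 2.32 3.724
v 2.095 2.525 2.407
v 0.538 2.062 3.801
v 2.294 2.367 2.578
v 0.738 1.904 3.972
v 2.502 2.345 2.802
v 0.945 1.883 4.196
v 2.669 2.465 3.029
v 1.113 2.002 4.423
v 2.759 2.698 3.207
v 1.202 2.235 4.6
v 2.75 2.991 3.294
v 1.193 2.529 4.688
v 2.927 -2.685 2.072
v 3.127 -2.373 1.538
v 3.092 -1.124 2.253
v 2.893 -1.435 2.788
v 2.875 -2.364 1.509
v 2.841 -1.114 2.225
v 2.631 -2.403 1.567
v 2.597 -1.154 2.282
v 2.432 -2.485 1.701
v 2.398 -1.236 2.416
v 2.309 -2.598 1.892
v 2.274 -1.349 2.607
v 2.28 -2.724 2.11
v 2.245 -1.475 2.825
v 2.349 -2.844 2.322
v 2.314 -1.595 3.038
v 2.506 -2.939 2.497
v 2.472 -1.69 3.212
v 2.728 -2.996 2.607
v 2.693 -1.747 3.322
v 2.979 -3.006 2.635
v 2.945 -1.756 3.351
v 3.223 -2.966 2.578
v 3.189 -1.717 3.293
v 3.422 -2.884 2.444
v 3.388 -1.635 3.159
v 3.546 -2.771 2.253
v 3.511 -1.522 2.968
v 3.575 -2.645 2.035
v 3.54 -1.396 2.75
v 3.506 -2.525 1.822
v 3.471 -1.276 2.538
v 3.348 -2.43 1.648
v 3.314 -1.181 2.363
v -0.754 1.791 0.815
v -0.092 2.336 1.268
v -1.946 2.049 2.245
v -0.293 2.611 1.051
v -0.573 2.744 0.793
v -0.885 2.712 0.539
v -1.174 2.521 0.333
v -1.391 2.203 0.21
v -1.497 1.815 0.191
v -1.475 1.422 0.281
v -1.328 1.093 0.462
v -1.082 0.885 0.705
v -0.78 0.833 0.966
v -0.472 0.947 1.201
v -0.214 1.207 1.37
v -0.049 1.568 1.442
v -0.006 1.967 1.406
f 2 1 5
f 2 5 3
f 3 5 6
f 3 6 4
f 5 1 7
f 5 7 6
f 6 7 8
f 6 8 4
f 7 1 9
f 7 9 8
f 8 9 10
f 8 10 4
f 9 1 11
f 9 11 10
f 10 11 12
f 10 12 4
f 11 1 13
f 11 13 12
f 12 13 14
f 12 14 4
f 13 1 15
f 13 15 14
f 14 15 16
f 14 16 4
f 15 1 17
f 15 17 16
f 16 17 18
f 16 18 4
f 17 1 19
f 17 19 18
f 18 19 20
f 18 20 4
f 19 1 21
f 19 21 20
f 20 21 22
f 20 22 4
f 21 1 23
f 21 23 22
f 22 23 24
f 22 24 4
f 23 1 2
f 23 2 24
f 24 2 3
f 24 3 4
f 26 28 25
f 29 26 25
f 25 28 27
f 27 29 25
f 26 32 28
f 30 26 29
f 30 32 26
f 28 32 27
f 31 29 27
f 27 32 31
f 31 30 29
f 32 30 31
f 34 33 37
f 34 37 35
f 35 37 38
f 35 38 36
f 37 33 39
f 37 39 38
f 38 39 40
f 38 40 36
f 39 33 41
f 39 41 40
f 40 41 42
f 40 42 36
f 41 33 43
f 41 43 42
f 42 43 44
f 42 44 36
f 43 33 45
f 43 45 44
f 44 45 46
f 44 46 36
f 45 33 47
f 45 47 46
f 46 47 48
f 46 48 36
f 47 33 49
f 47 49 48
f 48 49 50
f 48 50 36
f 49 33 51
f 49 51 50
f 50 51 52
f 50 52 36
f 51 33 53
f 51 53 52
f 52 53 54
f 52 54 36
f 53 33 55
f 53 55 54
f 54 55 56
f 54 56 36
f 55 33 57
f 55 57 56
f 56 57 58
f 56 58 36
f 57 33 59
f 57 59 58
f 58 59 60
f 58 60 36
f 59 33 34
f 59 34 60
f 60 34 35
f 60 35 36
f 62 61 65
f 62 65 63
f 63 65 66
f 63 66 64
f 65 61 67
f 65 67 66
f 66 67 68
f 66 68 64
f 67 61 69
f 67 69 68
f 68 69 70
f 68 70 64
f 69 61 71
f 69 71 70
f 70 71 72
f 70 72 64
f 71 61 73
f 71 73 72
f 72 73 74
f 72 74 64
f 73 61 75
f 73 75 74
f 74 75 76
f 74 76 64
f 75 61 77
f 75 77 76
f 76 77 78
f 76 78 64
f 77 61 79
f 77 79 78
f 78 79 80
f 78 80 64
f 79 61 81
f 79 81 80
f 80 81 82
f 80 82 64
f 81 61 83
f 81 83 82
f 82 83 84
f 82 84 64
f 83 61 85
f 83 85 84
f 84 85 86
f 84 86 64
f 85 61 87
f 85 87 86
f 86 87 88
f 86 88 64
f 87 61 89
f 87 89 88
f 88 89 90
f 88 90 64
f 89 61 91
f 89 91 90
f 90 91 92
f 90 92 64
f 91 61 93
f 91 93 92
f 92 93 94
f 92 94 64
f 93 61 62
f 93 62 94
f 94 62 63
f 94 63 64
f 96 95 98
f 96 98 97
f 98 95 99
f 98 99 97
f 99 95 100
f 99 100 97
f 100 95 101
f 100 101 97
f 101 95 102
f 101 102 97
f 102 95 103
f 102 103 97
f 103 95 104
f 103 104 97
f 104 95 105
f 104 105 97
f 105 95 106
f 105 106 97
f 106 95 107
f 106 107 97
f 107 95 108
f 107 108 97
f 108 95 109
f 108 109 97
f 109 95 110
f 109 110 97
f 110 95 111
f 110 111 97
f 111 95 96
f 111 96 97



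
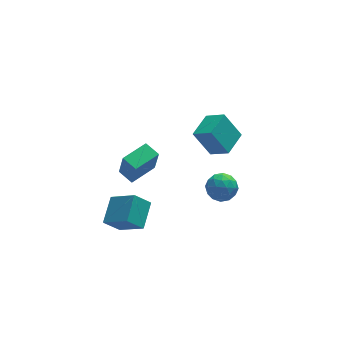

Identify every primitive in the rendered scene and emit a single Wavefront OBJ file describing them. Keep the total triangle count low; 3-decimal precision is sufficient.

v -2.931 -0.961 2.498
v -2.79 -1.393 4.24
v -3.452 -0.031 2.771
v -3.312 -0.464 4.513
v -1.308 -0.076 2.587
v -1.168 -0.509 4.329
v -1.83 0.853 2.86
v -1.689 0.421 4.602
v -3.813 -1.282 -1.714
v -2.681 -2.543 -0.526
v -4.783 -1.217 -0.721
v -3.651 -2.478 0.467
v -2.949 0.198 -0.967
v -1.817 -1.063 0.221
v -3.919 0.263 0.026
v -2.787 -0.998 1.214
v 1.283 -2.3 2.908
v 2.266 -2.069 3.054
v 1.714 -3.411 1.766
v 2.697 -3.18 1.912
v 2.173 -3.664 2.641
v 1.906 -2.978 3.347
v 2.074 -2.502 1.473
v 1.807 -1.816 2.179
v 2.754 -2.194 2.168
v 2.816 -2.912 2.889
v 1.164 -2.568 1.931
v 1.226 -3.286 2.652
v 1.736 -2.087 3.081
v 2.244 -3.393 1.739
v 1.936 -3.678 2.167
v 2.513 -3.542 2.253
v 1.525 -2.621 3.253
v 2.103 -2.485 3.339
v 2.048 -3.423 3.096
v 1.877 -2.995 1.481
v 2.455 -2.859 1.567
v 1.467 -1.938 2.567
v 2.044 -1.802 2.653
v 1.932 -2.057 1.724
v 2.601 -2.025 2.646
v 2.855 -2.678 1.975
v 2.488 -2.279 1.717
v 2.332 -1.876 2.132
v 2.637 -2.447 3.07
v 2.891 -3.1 2.399
v 2.583 -3.384 2.828
v 2.426 -2.981 3.242
v 2.924 -2.52 2.549
v 1.089 -2.38 2.421
v 1.343 -3.033 1.75
v 1.554 -2.499 1.578
v 1.397 -2.096 1.992
v 1.125 -2.802 2.845
v 1.379 -3.455 2.174
v 1.648 -3.604 2.688
v 1.492 -3.201 3.103
v 1.056 -2.96 2.271
v 2.126 3.655 1.204
v 2.992 2.72 2.015
v 3.378 4.989 1.405
v 4.244 4.054 2.216
v 3.076 3.026 -0.536
v 3.942 2.091 0.275
v 4.328 4.36 -0.335
v 5.194 3.425 0.476
f 2 4 1
f 5 2 1
f 1 4 3
f 3 5 1
f 2 8 4
f 6 2 5
f 6 8 2
f 4 8 3
f 7 5 3
f 3 8 7
f 7 6 5
f 8 6 7
f 10 12 9
f 13 10 9
f 9 12 11
f 11 13 9
f 10 16 12
f 14 10 13
f 14 16 10
f 12 16 11
f 15 13 11
f 11 16 15
f 15 14 13
f 16 14 15
f 17 54 33
f 54 28 57
f 33 57 22
f 54 57 33
f 17 33 29
f 33 22 34
f 29 34 18
f 33 34 29
f 17 29 38
f 29 18 39
f 38 39 24
f 29 39 38
f 17 38 50
f 38 24 53
f 50 53 27
f 38 53 50
f 17 50 54
f 50 27 58
f 54 58 28
f 50 58 54
f 18 34 45
f 34 22 48
f 45 48 26
f 34 48 45
f 22 57 35
f 57 28 56
f 35 56 21
f 57 56 35
f 28 58 55
f 58 27 51
f 55 51 19
f 58 51 55
f 27 53 52
f 53 24 40
f 52 40 23
f 53 40 52
f 24 39 44
f 39 18 41
f 44 41 25
f 39 41 44
f 20 46 32
f 46 26 47
f 32 47 21
f 46 47 32
f 20 32 30
f 32 21 31
f 30 31 19
f 32 31 30
f 20 30 37
f 30 19 36
f 37 36 23
f 30 36 37
f 20 37 42
f 37 23 43
f 42 43 25
f 37 43 42
f 20 42 46
f 42 25 49
f 46 49 26
f 42 49 46
f 21 47 35
f 47 26 48
f 35 48 22
f 47 48 35
f 19 31 55
f 31 21 56
f 55 56 28
f 31 56 55
f 23 36 52
f 36 19 51
f 52 51 27
f 36 51 52
f 25 43 44
f 43 23 40
f 44 40 24
f 43 40 44
f 26 49 45
f 49 25 41
f 45 41 18
f 49 41 45
f 60 62 59
f 63 60 59
f 59 62 61
f 61 63 59
f 60 66 62
f 64 60 63
f 64 66 60
f 62 66 61
f 65 63 61
f 61 66 65
f 65 64 63
f 66 64 65



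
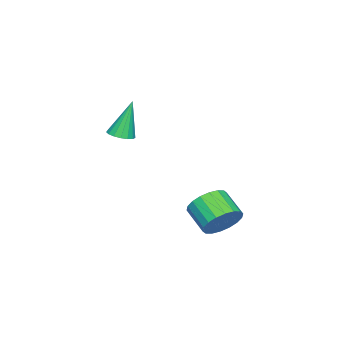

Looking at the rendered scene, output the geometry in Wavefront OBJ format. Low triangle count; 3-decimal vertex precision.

v 1.044 -1.166 1.556
v 1.646 -0.894 1.671
v 0.516 -0.814 3.484
v 1.466 -0.646 1.577
v 1.19 -0.516 1.478
v 0.88 -0.536 1.396
v 0.608 -0.7 1.352
v 0.436 -0.97 1.354
v 0.403 -1.285 1.402
v 0.517 -1.573 1.486
v 0.752 -1.768 1.585
v 1.053 -1.824 1.678
v 1.353 -1.73 1.743
v 1.582 -1.506 1.765
v 1.687 -1.205 1.739
v 0.907 3.698 -3.092
v 1.357 3.984 -2.211
v 0.622 2.909 -1.486
v 0.173 2.622 -2.368
v 0.976 4.239 -2.219
v 0.241 3.164 -1.494
v 0.581 4.387 -2.4
v -0.153 3.312 -1.675
v 0.252 4.398 -2.718
v -0.483 3.323 -1.994
v 0.052 4.27 -3.11
v -0.683 3.195 -2.386
v 0.021 4.029 -3.499
v -0.714 2.954 -2.775
v 0.166 3.723 -3.807
v -0.569 2.648 -3.083
v 0.458 3.411 -3.974
v -0.277 2.336 -3.249
v 0.839 3.156 -3.966
v 0.104 2.081 -3.241
v 1.233 3.008 -3.785
v 0.499 1.933 -3.06
v 1.563 2.997 -3.466
v 0.828 1.922 -2.742
v 1.763 3.125 -3.074
v 1.028 2.05 -2.35
v 1.794 3.366 -2.685
v 1.059 2.291 -1.961
v 1.649 3.672 -2.377
v 0.914 2.597 -1.653
f 2 1 4
f 2 4 3
f 4 1 5
f 4 5 3
f 5 1 6
f 5 6 3
f 6 1 7
f 6 7 3
f 7 1 8
f 7 8 3
f 8 1 9
f 8 9 3
f 9 1 10
f 9 10 3
f 10 1 11
f 10 11 3
f 11 1 12
f 11 12 3
f 12 1 13
f 12 13 3
f 13 1 14
f 13 14 3
f 14 1 15
f 14 15 3
f 15 1 2
f 15 2 3
f 17 16 20
f 17 20 18
f 18 20 21
f 18 21 19
f 20 16 22
f 20 22 21
f 21 22 23
f 21 23 19
f 22 16 24
f 22 24 23
f 23 24 25
f 23 25 19
f 24 16 26
f 24 26 25
f 25 26 27
f 25 27 19
f 26 16 28
f 26 28 27
f 27 28 29
f 27 29 19
f 28 16 30
f 28 30 29
f 29 30 31
f 29 31 19
f 30 16 32
f 30 32 31
f 31 32 33
f 31 33 19
f 32 16 34
f 32 34 33
f 33 34 35
f 33 35 19
f 34 16 36
f 34 36 35
f 35 36 37
f 35 37 19
f 36 16 38
f 36 38 37
f 37 38 39
f 37 39 19
f 38 16 40
f 38 40 39
f 39 40 41
f 39 41 19
f 40 16 42
f 40 42 41
f 41 42 43
f 41 43 19
f 42 16 44
f 42 44 43
f 43 44 45
f 43 45 19
f 44 16 17
f 44 17 45
f 45 17 18
f 45 18 19



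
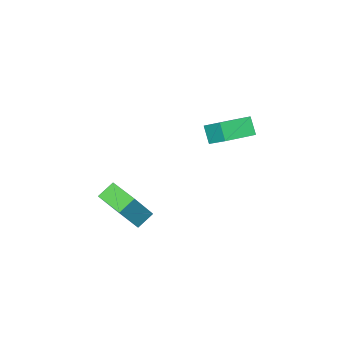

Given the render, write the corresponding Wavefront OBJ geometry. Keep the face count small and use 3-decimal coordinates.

v 2.151 -3.765 -3.538
v 3.167 -3.727 -1.816
v 1.991 -2.074 -3.481
v 3.007 -2.036 -1.759
v 3.033 -3.664 -4.061
v 4.049 -3.626 -2.339
v 2.873 -1.973 -4.004
v 3.889 -1.935 -2.282
v -3.881 -4.12 -0.685
v -3.905 -2.772 0.552
v -3.727 -3.402 -1.464
v -3.752 -2.054 -0.226
v -2.228 -4.266 -0.494
v -2.253 -2.918 0.744
v -2.075 -3.548 -1.272
v -2.099 -2.2 -0.035
f 2 4 1
f 5 2 1
f 1 4 3
f 3 5 1
f 2 8 4
f 6 2 5
f 6 8 2
f 4 8 3
f 7 5 3
f 3 8 7
f 7 6 5
f 8 6 7
f 10 12 9
f 13 10 9
f 9 12 11
f 11 13 9
f 10 16 12
f 14 10 13
f 14 16 10
f 12 16 11
f 15 13 11
f 11 16 15
f 15 14 13
f 16 14 15



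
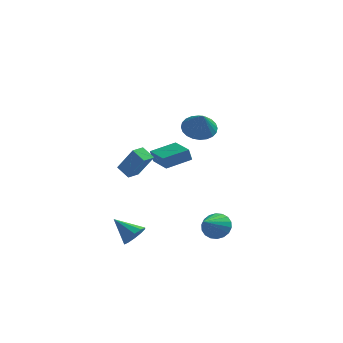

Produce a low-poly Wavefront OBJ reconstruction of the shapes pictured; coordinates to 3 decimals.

v -1.187 3.668 -1.347
v -1.362 3.565 -0.511
v 0.134 4.771 -0.935
v -0.04 4.668 -0.099
v -0.06 2.292 -1.281
v -0.234 2.189 -0.445
v 1.262 3.395 -0.869
v 1.087 3.292 -0.033
v -2.86 1.559 -1.157
v -1.813 1.201 0.485
v -2.463 2.42 -1.222
v -1.416 2.062 0.42
v -2.084 1.158 -1.74
v -1.037 0.8 -0.098
v -1.687 2.019 -1.805
v -0.64 1.661 -0.163
v -0.622 -3.123 -4.426
v -0.076 -2.864 -3.815
v -1.958 -2.697 -3.414
v -0.181 -2.448 -4.129
v -0.454 -2.29 -4.556
v -0.792 -2.45 -4.934
v -1.064 -2.867 -5.118
v -1.168 -3.383 -5.038
v -1.063 -3.799 -4.724
v -0.79 -3.957 -4.297
v -0.452 -3.797 -3.919
v -0.179 -3.379 -3.735
v 3.891 -2.052 -3.638
v 4.695 -2.453 -3.915
v 3.449 -3.668 -2.582
v 4.806 -2.255 -3.564
v 4.736 -2.016 -3.228
v 4.499 -1.784 -2.973
v 4.141 -1.606 -2.849
v 3.734 -1.515 -2.882
v 3.358 -1.532 -3.065
v 3.088 -1.651 -3.361
v 2.976 -1.85 -3.712
v 3.046 -2.089 -4.048
v 3.284 -2.32 -4.303
v 3.641 -2.499 -4.426
v 4.049 -2.589 -4.393
v 4.425 -2.573 -4.211
v 2.479 -0.25 3.3
v 3.312 0.369 3.461
v 2.881 -1.13 4.6
v 3.025 0.562 3.681
v 2.655 0.632 3.843
v 2.258 0.567 3.922
v 1.895 0.378 3.907
v 1.621 0.093 3.799
v 1.477 -0.244 3.615
v 1.486 -0.581 3.384
v 1.646 -0.869 3.139
v 1.933 -1.062 2.92
v 2.303 -1.132 2.758
v 2.699 -1.067 2.679
v 3.062 -0.878 2.694
v 3.337 -0.593 2.802
v 3.48 -0.256 2.986
v 3.472 0.081 3.217
f 2 4 1
f 5 2 1
f 1 4 3
f 3 5 1
f 2 8 4
f 6 2 5
f 6 8 2
f 4 8 3
f 7 5 3
f 3 8 7
f 7 6 5
f 8 6 7
f 10 12 9
f 13 10 9
f 9 12 11
f 11 13 9
f 10 16 12
f 14 10 13
f 14 16 10
f 12 16 11
f 15 13 11
f 11 16 15
f 15 14 13
f 16 14 15
f 18 17 20
f 18 20 19
f 20 17 21
f 20 21 19
f 21 17 22
f 21 22 19
f 22 17 23
f 22 23 19
f 23 17 24
f 23 24 19
f 24 17 25
f 24 25 19
f 25 17 26
f 25 26 19
f 26 17 27
f 26 27 19
f 27 17 28
f 27 28 19
f 28 17 18
f 28 18 19
f 30 29 32
f 30 32 31
f 32 29 33
f 32 33 31
f 33 29 34
f 33 34 31
f 34 29 35
f 34 35 31
f 35 29 36
f 35 36 31
f 36 29 37
f 36 37 31
f 37 29 38
f 37 38 31
f 38 29 39
f 38 39 31
f 39 29 40
f 39 40 31
f 40 29 41
f 40 41 31
f 41 29 42
f 41 42 31
f 42 29 43
f 42 43 31
f 43 29 44
f 43 44 31
f 44 29 30
f 44 30 31
f 46 45 48
f 46 48 47
f 48 45 49
f 48 49 47
f 49 45 50
f 49 50 47
f 50 45 51
f 50 51 47
f 51 45 52
f 51 52 47
f 52 45 53
f 52 53 47
f 53 45 54
f 53 54 47
f 54 45 55
f 54 55 47
f 55 45 56
f 55 56 47
f 56 45 57
f 56 57 47
f 57 45 58
f 57 58 47
f 58 45 59
f 58 59 47
f 59 45 60
f 59 60 47
f 60 45 61
f 60 61 47
f 61 45 62
f 61 62 47
f 62 45 46
f 62 46 47



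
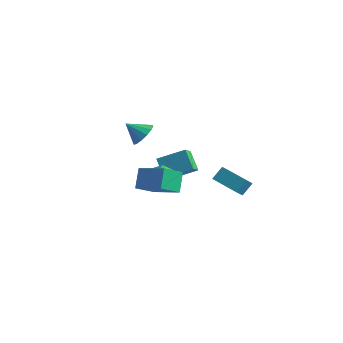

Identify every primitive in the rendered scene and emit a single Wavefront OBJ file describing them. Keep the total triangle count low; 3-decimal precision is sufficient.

v 1.405 0.965 -1.142
v 1.605 1.68 -0.399
v 1.326 1.68 -1.807
v 1.527 2.395 -1.064
v 3.293 0.825 -1.516
v 3.494 1.54 -0.773
v 3.215 1.54 -2.181
v 3.415 2.255 -1.438
v -0.911 -2.078 -0.356
v -0.275 -1.407 -0.494
v 0.015 -2.753 0.634
v 0.651 -2.082 0.496
v -0.149 -1.883 0.938
v -0.722 -1.466 0.326
v 0.462 -2.694 -0.186
v -0.111 -2.277 -0.798
v 0.574 -1.787 -0.389
v 0.196 -1.286 0.306
v -0.456 -2.874 -0.166
v -0.834 -2.373 0.529
v -4.74 4.029 -3.458
v -4.518 3.179 -2.812
v -3.272 5.072 -2.589
v -3.05 4.222 -1.943
v -3.71 3.478 -4.537
v -3.488 2.628 -3.891
v -2.242 4.521 -3.668
v -2.02 3.671 -3.022
v -1.713 -1.684 2.857
v -1.326 -1.233 3.546
v -2.667 -2.156 3.703
v -1.668 -0.913 3.338
v -2.025 -0.838 2.978
v -2.282 -1.031 2.579
v -2.359 -1.432 2.268
v -2.23 -1.913 2.145
v -1.937 -2.321 2.248
v -1.573 -2.527 2.544
v -1.253 -2.465 2.94
v -1.079 -2.155 3.309
v -1.106 -1.696 3.536
v 0.563 -3.619 -0.192
v 0.169 -4.876 0.644
v 0.154 -2.762 0.904
v -0.24 -4.019 1.74
v 2.46 -3.701 0.58
v 2.066 -4.958 1.416
v 2.051 -2.844 1.676
v 1.657 -4.101 2.512
f 2 4 1
f 5 2 1
f 1 4 3
f 3 5 1
f 2 8 4
f 6 2 5
f 6 8 2
f 4 8 3
f 7 5 3
f 3 8 7
f 7 6 5
f 8 6 7
f 9 20 14
f 9 14 10
f 9 10 16
f 9 16 19
f 9 19 20
f 10 14 18
f 14 20 13
f 20 19 11
f 19 16 15
f 16 10 17
f 12 18 13
f 12 13 11
f 12 11 15
f 12 15 17
f 12 17 18
f 13 18 14
f 11 13 20
f 15 11 19
f 17 15 16
f 18 17 10
f 22 24 21
f 25 22 21
f 21 24 23
f 23 25 21
f 22 28 24
f 26 22 25
f 26 28 22
f 24 28 23
f 27 25 23
f 23 28 27
f 27 26 25
f 28 26 27
f 30 29 32
f 30 32 31
f 32 29 33
f 32 33 31
f 33 29 34
f 33 34 31
f 34 29 35
f 34 35 31
f 35 29 36
f 35 36 31
f 36 29 37
f 36 37 31
f 37 29 38
f 37 38 31
f 38 29 39
f 38 39 31
f 39 29 40
f 39 40 31
f 40 29 41
f 40 41 31
f 41 29 30
f 41 30 31
f 43 45 42
f 46 43 42
f 42 45 44
f 44 46 42
f 43 49 45
f 47 43 46
f 47 49 43
f 45 49 44
f 48 46 44
f 44 49 48
f 48 47 46
f 49 47 48



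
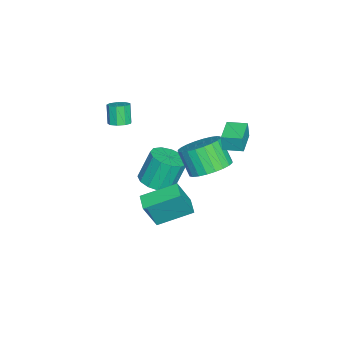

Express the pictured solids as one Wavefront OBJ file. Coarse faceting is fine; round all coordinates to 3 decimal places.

v -2.181 0.973 -2.595
v -1.354 1.397 -2.025
v -1.853 0.691 -0.775
v -2.679 0.267 -1.345
v -1.652 1.697 -1.975
v -2.15 0.99 -0.725
v -2.03 1.886 -2.019
v -2.529 1.18 -0.769
v -2.431 1.936 -2.15
v -2.93 1.23 -0.901
v -2.794 1.84 -2.35
v -3.293 1.134 -1.1
v -3.064 1.612 -2.586
v -3.563 0.905 -1.337
v -3.199 1.286 -2.824
v -3.698 0.58 -1.575
v -3.179 0.913 -3.027
v -3.678 0.207 -1.778
v -3.007 0.549 -3.165
v -3.506 -0.157 -1.915
v -2.71 0.25 -3.215
v -3.208 -0.457 -1.965
v -2.331 0.06 -3.171
v -2.83 -0.646 -1.921
v -1.93 0.01 -3.039
v -2.429 -0.696 -1.79
v -1.567 0.106 -2.84
v -2.066 -0.6 -1.59
v -1.297 0.335 -2.603
v -1.796 -0.372 -1.354
v -1.162 0.66 -2.365
v -1.661 -0.046 -1.116
v -1.182 1.033 -2.162
v -1.681 0.327 -0.913
v -0.243 -2.837 1.454
v 0.255 -2.809 1.685
v -0.179 -2.974 2.638
v -0.677 -3.003 2.406
v 0.099 -2.467 1.674
v -0.335 -2.632 2.626
v -0.217 -2.298 1.559
v -0.651 -2.464 2.512
v -0.545 -2.382 1.395
v -0.979 -2.547 2.348
v -0.732 -2.678 1.258
v -1.166 -2.844 2.211
v -0.69 -3.049 1.213
v -1.124 -3.215 2.166
v -0.439 -3.321 1.28
v -0.873 -3.487 2.233
v -0.096 -3.367 1.429
v -0.53 -3.532 2.382
v 0.178 -3.164 1.589
v -0.256 -3.33 2.541
v -2.742 -1.846 -4.657
v -1.851 -1.997 -4.364
v -2.287 -1.485 -2.771
v -3.178 -1.334 -3.063
v -1.87 -1.489 -4.533
v -2.307 -0.978 -2.939
v -2.166 -1.095 -4.74
v -2.603 -0.583 -3.147
v -2.645 -0.939 -4.922
v -3.082 -0.427 -3.328
v -3.155 -1.071 -5.019
v -3.591 -0.559 -3.425
v -3.533 -1.449 -5.001
v -3.97 -0.937 -3.407
v -3.66 -1.953 -4.874
v -4.097 -1.441 -3.28
v -3.496 -2.423 -4.678
v -3.932 -1.912 -3.084
v -3.092 -2.71 -4.476
v -3.529 -2.198 -2.882
v -2.577 -2.723 -4.33
v -3.013 -2.211 -2.737
v -2.114 -2.457 -4.289
v -2.551 -1.945 -2.695
v 2.176 -0.59 -2.413
v 2.633 -1.091 -0.952
v 1.558 0.96 -1.687
v 2.015 0.46 -0.227
v 2.965 -0.22 -2.533
v 3.422 -0.72 -1.073
v 2.347 1.331 -1.808
v 2.804 0.83 -0.347
v -0.802 2.083 1.277
v -0.773 2.012 2.143
v -0.836 3.039 1.355
v -0.807 2.968 2.222
v 0.487 2.132 1.238
v 0.516 2.061 2.105
v 0.453 3.088 1.317
v 0.482 3.017 2.183
f 2 1 5
f 2 5 3
f 3 5 6
f 3 6 4
f 5 1 7
f 5 7 6
f 6 7 8
f 6 8 4
f 7 1 9
f 7 9 8
f 8 9 10
f 8 10 4
f 9 1 11
f 9 11 10
f 10 11 12
f 10 12 4
f 11 1 13
f 11 13 12
f 12 13 14
f 12 14 4
f 13 1 15
f 13 15 14
f 14 15 16
f 14 16 4
f 15 1 17
f 15 17 16
f 16 17 18
f 16 18 4
f 17 1 19
f 17 19 18
f 18 19 20
f 18 20 4
f 19 1 21
f 19 21 20
f 20 21 22
f 20 22 4
f 21 1 23
f 21 23 22
f 22 23 24
f 22 24 4
f 23 1 25
f 23 25 24
f 24 25 26
f 24 26 4
f 25 1 27
f 25 27 26
f 26 27 28
f 26 28 4
f 27 1 29
f 27 29 28
f 28 29 30
f 28 30 4
f 29 1 31
f 29 31 30
f 30 31 32
f 30 32 4
f 31 1 33
f 31 33 32
f 32 33 34
f 32 34 4
f 33 1 2
f 33 2 34
f 34 2 3
f 34 3 4
f 36 35 39
f 36 39 37
f 37 39 40
f 37 40 38
f 39 35 41
f 39 41 40
f 40 41 42
f 40 42 38
f 41 35 43
f 41 43 42
f 42 43 44
f 42 44 38
f 43 35 45
f 43 45 44
f 44 45 46
f 44 46 38
f 45 35 47
f 45 47 46
f 46 47 48
f 46 48 38
f 47 35 49
f 47 49 48
f 48 49 50
f 48 50 38
f 49 35 51
f 49 51 50
f 50 51 52
f 50 52 38
f 51 35 53
f 51 53 52
f 52 53 54
f 52 54 38
f 53 35 36
f 53 36 54
f 54 36 37
f 54 37 38
f 56 55 59
f 56 59 57
f 57 59 60
f 57 60 58
f 59 55 61
f 59 61 60
f 60 61 62
f 60 62 58
f 61 55 63
f 61 63 62
f 62 63 64
f 62 64 58
f 63 55 65
f 63 65 64
f 64 65 66
f 64 66 58
f 65 55 67
f 65 67 66
f 66 67 68
f 66 68 58
f 67 55 69
f 67 69 68
f 68 69 70
f 68 70 58
f 69 55 71
f 69 71 70
f 70 71 72
f 70 72 58
f 71 55 73
f 71 73 72
f 72 73 74
f 72 74 58
f 73 55 75
f 73 75 74
f 74 75 76
f 74 76 58
f 75 55 77
f 75 77 76
f 76 77 78
f 76 78 58
f 77 55 56
f 77 56 78
f 78 56 57
f 78 57 58
f 80 82 79
f 83 80 79
f 79 82 81
f 81 83 79
f 80 86 82
f 84 80 83
f 84 86 80
f 82 86 81
f 85 83 81
f 81 86 85
f 85 84 83
f 86 84 85
f 88 90 87
f 91 88 87
f 87 90 89
f 89 91 87
f 88 94 90
f 92 88 91
f 92 94 88
f 90 94 89
f 93 91 89
f 89 94 93
f 93 92 91
f 94 92 93



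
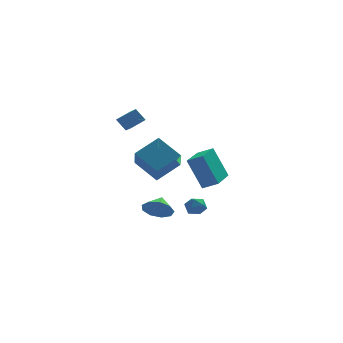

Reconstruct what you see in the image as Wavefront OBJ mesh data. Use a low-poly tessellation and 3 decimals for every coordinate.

v -3.407 2.755 1.628
v -3.859 3.148 2.353
v -3.487 3.582 1.129
v -3.939 3.976 1.853
v -2.481 3.084 2.027
v -2.933 3.478 2.751
v -2.561 3.912 1.527
v -3.013 4.305 2.252
v 0.392 -1.383 -1.335
v -0.272 -0.649 0.529
v -0.391 -0.951 -1.783
v -1.054 -0.217 0.08
v 1.514 0.357 -1.62
v 0.851 1.091 0.243
v 0.732 0.789 -2.069
v 0.068 1.523 -0.205
v -4.853 -3.621 2.583
v -3.439 -3.142 3.331
v -4.591 -2.564 1.411
v -3.177 -2.086 2.159
v -3.983 -4.814 1.701
v -2.569 -4.336 2.449
v -3.721 -3.758 0.529
v -2.307 -3.279 1.277
v -3.793 -4.194 -1.42
v -3.093 -4.258 -1.967
v -3.347 -3.426 -0.94
v -3.505 -3.874 -2.199
v -4.051 -3.64 -2.067
v -4.476 -3.666 -1.633
v -4.582 -3.938 -1.099
v -4.318 -4.331 -0.715
v -3.809 -4.659 -0.662
v -3.292 -4.77 -0.963
v -3.009 -4.612 -1.478
v -1.269 -0.497 -3.112
v -0.945 -0.144 -3.599
v -0.375 -1.136 -2.981
v -0.051 -0.783 -3.468
v -0.19 -0.488 -2.867
v -0.742 -0.093 -2.949
v -0.578 -1.187 -3.631
v -1.13 -0.792 -3.713
v -0.518 -0.571 -3.92
v -0.278 -0.138 -3.448
v -1.042 -1.142 -3.132
v -0.802 -0.709 -2.66
f 2 4 1
f 5 2 1
f 1 4 3
f 3 5 1
f 2 8 4
f 6 2 5
f 6 8 2
f 4 8 3
f 7 5 3
f 3 8 7
f 7 6 5
f 8 6 7
f 10 12 9
f 13 10 9
f 9 12 11
f 11 13 9
f 10 16 12
f 14 10 13
f 14 16 10
f 12 16 11
f 15 13 11
f 11 16 15
f 15 14 13
f 16 14 15
f 18 20 17
f 21 18 17
f 17 20 19
f 19 21 17
f 18 24 20
f 22 18 21
f 22 24 18
f 20 24 19
f 23 21 19
f 19 24 23
f 23 22 21
f 24 22 23
f 26 25 28
f 26 28 27
f 28 25 29
f 28 29 27
f 29 25 30
f 29 30 27
f 30 25 31
f 30 31 27
f 31 25 32
f 31 32 27
f 32 25 33
f 32 33 27
f 33 25 34
f 33 34 27
f 34 25 35
f 34 35 27
f 35 25 26
f 35 26 27
f 36 47 41
f 36 41 37
f 36 37 43
f 36 43 46
f 36 46 47
f 37 41 45
f 41 47 40
f 47 46 38
f 46 43 42
f 43 37 44
f 39 45 40
f 39 40 38
f 39 38 42
f 39 42 44
f 39 44 45
f 40 45 41
f 38 40 47
f 42 38 46
f 44 42 43
f 45 44 37



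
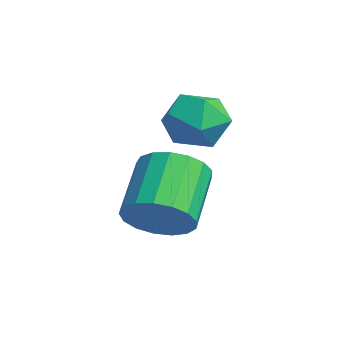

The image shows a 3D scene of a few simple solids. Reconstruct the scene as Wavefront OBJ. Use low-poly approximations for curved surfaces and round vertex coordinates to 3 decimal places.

v -1.227 4.145 0.633
v -0.479 4.672 1.289
v 0.099 3.088 -0.029
v 0.847 3.615 0.627
v 0.067 2.947 1.087
v -0.753 3.6 1.496
v 0.373 4.16 -0.236
v -0.447 4.813 0.173
v 0.509 4.681 0.751
v 0.32 3.932 1.569
v -0.7 3.828 -0.309
v -0.889 3.079 0.509
v 1.743 2.052 -2.207
v 2.558 2.611 -1.747
v 1.172 3.587 -0.474
v 0.357 3.028 -0.933
v 2.407 2.914 -2.144
v 1.021 3.89 -0.871
v 2.104 3.02 -2.555
v 0.718 3.995 -1.282
v 1.718 2.904 -2.886
v 0.332 3.879 -1.613
v 1.338 2.593 -3.062
v -0.048 3.568 -1.789
v 1.05 2.158 -3.042
v -0.336 3.133 -1.768
v 0.922 1.699 -2.83
v -0.464 2.674 -1.557
v 0.981 1.32 -2.475
v -0.405 2.296 -1.202
v 1.215 1.11 -2.059
v -0.171 2.086 -0.786
v 1.57 1.115 -1.677
v 0.184 2.091 -0.404
v 1.965 1.335 -1.416
v 0.579 2.311 -0.143
v 2.309 1.72 -1.336
v 0.922 2.695 -0.063
v 2.523 2.18 -1.456
v 1.137 3.156 -0.182
f 1 12 6
f 1 6 2
f 1 2 8
f 1 8 11
f 1 11 12
f 2 6 10
f 6 12 5
f 12 11 3
f 11 8 7
f 8 2 9
f 4 10 5
f 4 5 3
f 4 3 7
f 4 7 9
f 4 9 10
f 5 10 6
f 3 5 12
f 7 3 11
f 9 7 8
f 10 9 2
f 14 13 17
f 14 17 15
f 15 17 18
f 15 18 16
f 17 13 19
f 17 19 18
f 18 19 20
f 18 20 16
f 19 13 21
f 19 21 20
f 20 21 22
f 20 22 16
f 21 13 23
f 21 23 22
f 22 23 24
f 22 24 16
f 23 13 25
f 23 25 24
f 24 25 26
f 24 26 16
f 25 13 27
f 25 27 26
f 26 27 28
f 26 28 16
f 27 13 29
f 27 29 28
f 28 29 30
f 28 30 16
f 29 13 31
f 29 31 30
f 30 31 32
f 30 32 16
f 31 13 33
f 31 33 32
f 32 33 34
f 32 34 16
f 33 13 35
f 33 35 34
f 34 35 36
f 34 36 16
f 35 13 37
f 35 37 36
f 36 37 38
f 36 38 16
f 37 13 39
f 37 39 38
f 38 39 40
f 38 40 16
f 39 13 14
f 39 14 40
f 40 14 15
f 40 15 16



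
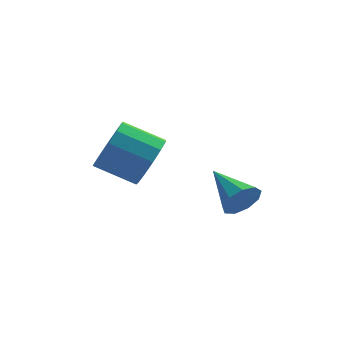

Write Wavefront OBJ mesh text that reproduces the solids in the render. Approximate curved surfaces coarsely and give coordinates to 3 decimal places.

v 0.002 -1.568 -1.489
v 0.438 -1.629 -0.809
v -0.702 0.048 -0.891
v 0.728 -1.359 -1.197
v 0.678 -1.187 -1.721
v 0.311 -1.193 -2.137
v -0.2 -1.374 -2.249
v -0.617 -1.646 -2.005
v -0.745 -1.881 -1.52
v -0.523 -1.969 -1.02
v -0.056 -1.87 -0.739
v -3.06 -1.023 0.459
v -2.463 -0.47 1.168
v -3.862 0.117 1.89
v -4.46 -0.437 1.181
v -2.552 -0.1 0.693
v -3.951 0.487 1.415
v -2.803 -0.023 0.144
v -4.202 0.564 0.866
v -3.136 -0.264 -0.305
v -4.535 0.323 0.417
v -3.445 -0.746 -0.511
v -4.844 -0.159 0.21
v -3.631 -1.316 -0.41
v -5.03 -0.729 0.312
v -3.637 -1.793 -0.032
v -5.036 -1.207 0.689
v -3.459 -2.026 0.501
v -4.858 -1.439 1.223
v -3.155 -1.941 1.021
v -4.554 -1.354 1.743
v -2.821 -1.564 1.363
v -4.22 -0.977 2.085
v -2.563 -1.016 1.418
v -3.962 -0.429 2.139
f 2 1 4
f 2 4 3
f 4 1 5
f 4 5 3
f 5 1 6
f 5 6 3
f 6 1 7
f 6 7 3
f 7 1 8
f 7 8 3
f 8 1 9
f 8 9 3
f 9 1 10
f 9 10 3
f 10 1 11
f 10 11 3
f 11 1 2
f 11 2 3
f 13 12 16
f 13 16 14
f 14 16 17
f 14 17 15
f 16 12 18
f 16 18 17
f 17 18 19
f 17 19 15
f 18 12 20
f 18 20 19
f 19 20 21
f 19 21 15
f 20 12 22
f 20 22 21
f 21 22 23
f 21 23 15
f 22 12 24
f 22 24 23
f 23 24 25
f 23 25 15
f 24 12 26
f 24 26 25
f 25 26 27
f 25 27 15
f 26 12 28
f 26 28 27
f 27 28 29
f 27 29 15
f 28 12 30
f 28 30 29
f 29 30 31
f 29 31 15
f 30 12 32
f 30 32 31
f 31 32 33
f 31 33 15
f 32 12 34
f 32 34 33
f 33 34 35
f 33 35 15
f 34 12 13
f 34 13 35
f 35 13 14
f 35 14 15

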